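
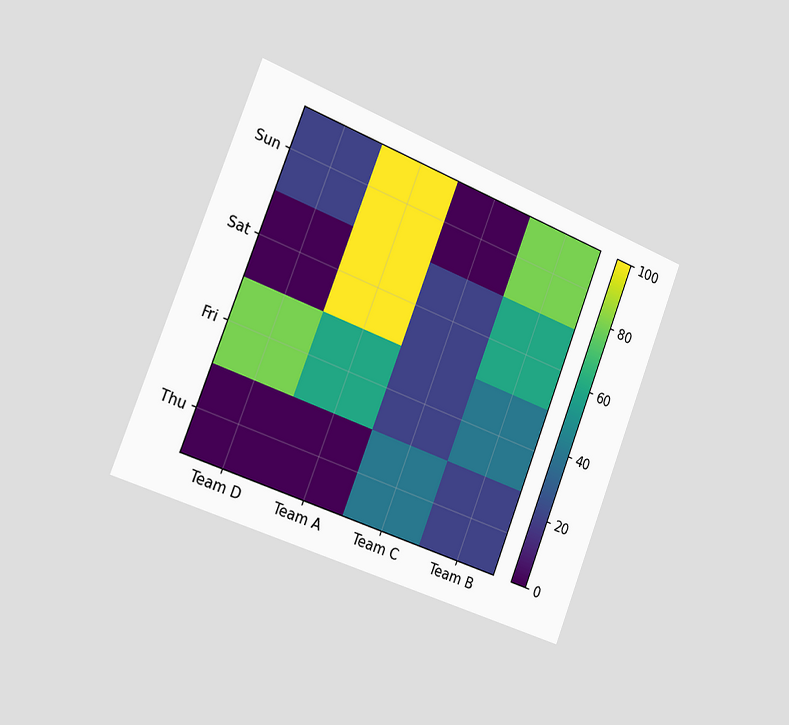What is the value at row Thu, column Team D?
0

The chart is tilted about 21° clockwise and viewed slightly from the left. Matching cell (Thu, Team D) against the colorbar gives 0.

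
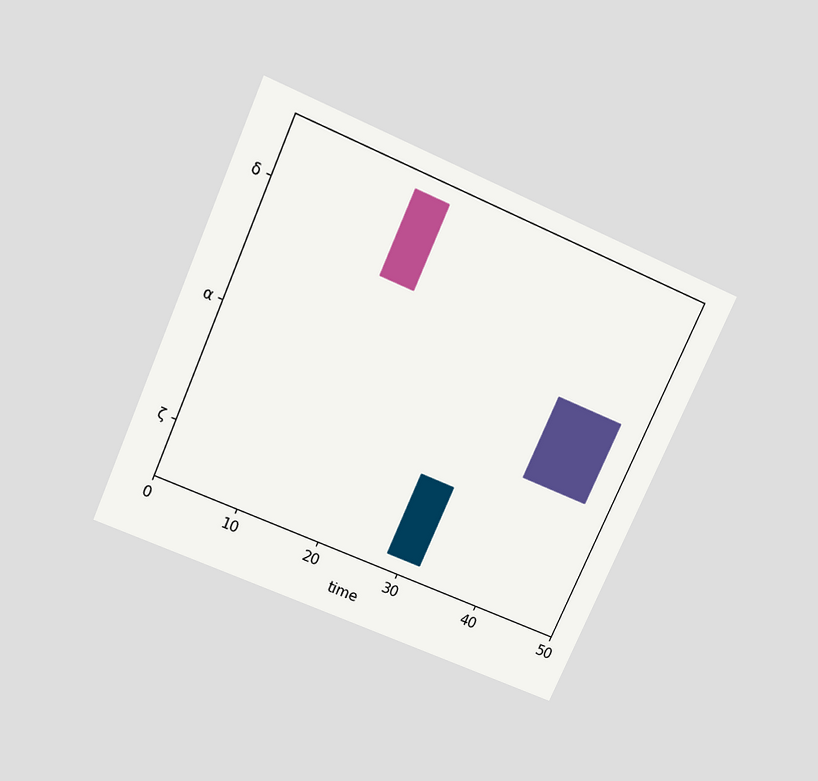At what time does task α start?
39

The chart is tilted about 24° clockwise and viewed slightly from above. The α bar begins at t=39.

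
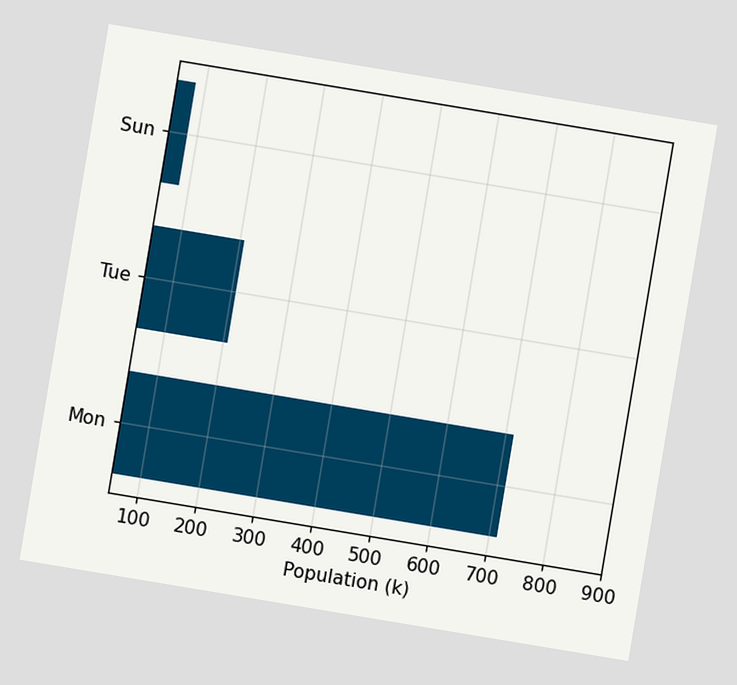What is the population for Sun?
84k

The chart is tilted about 9° clockwise. Reading along the chart's x-axis, the Sun bar reaches 84k.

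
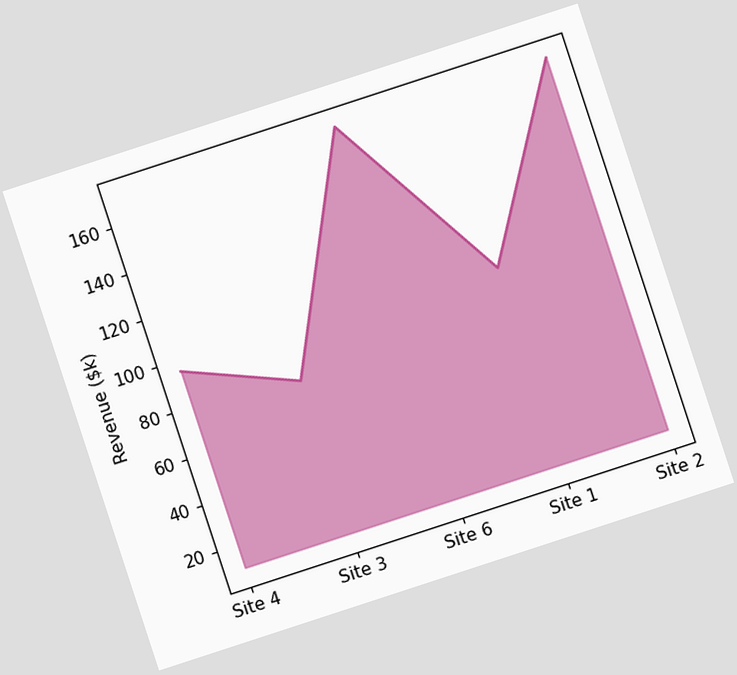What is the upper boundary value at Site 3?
The chart is tilted about 18° counter-clockwise. At Site 3 the upper boundary is at $76k.

$76k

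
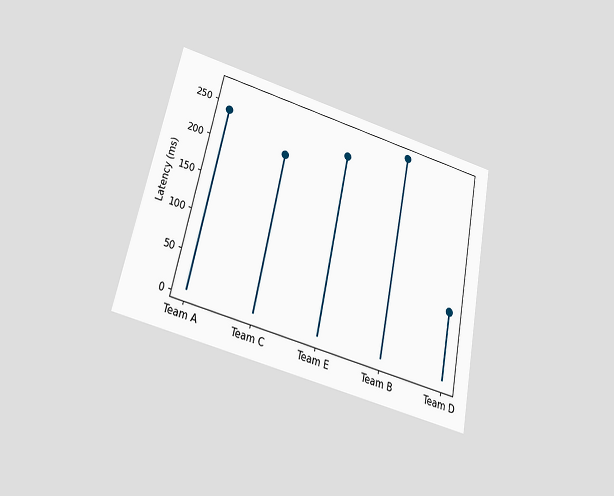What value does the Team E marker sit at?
240ms

The chart is tilted about 12° clockwise and viewed slightly from below. The Team E marker sits at 240ms.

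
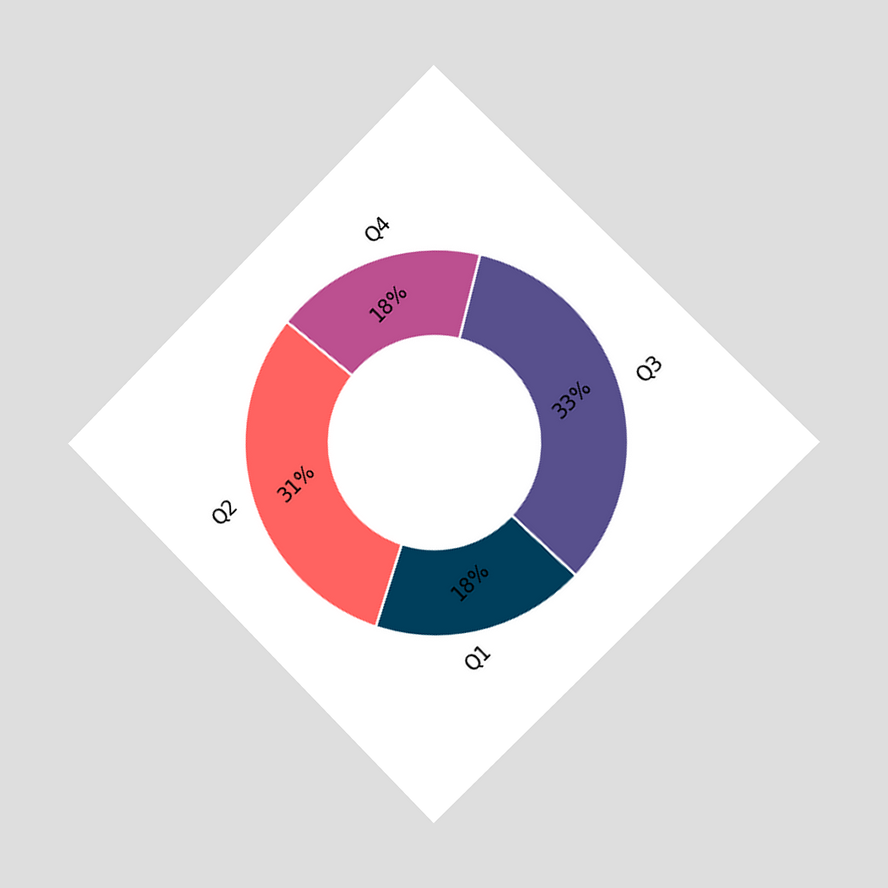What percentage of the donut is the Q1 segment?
The chart is tilted about 45° counter-clockwise and viewed slightly from the right. The Q1 segment takes up 18% of the ring.

18%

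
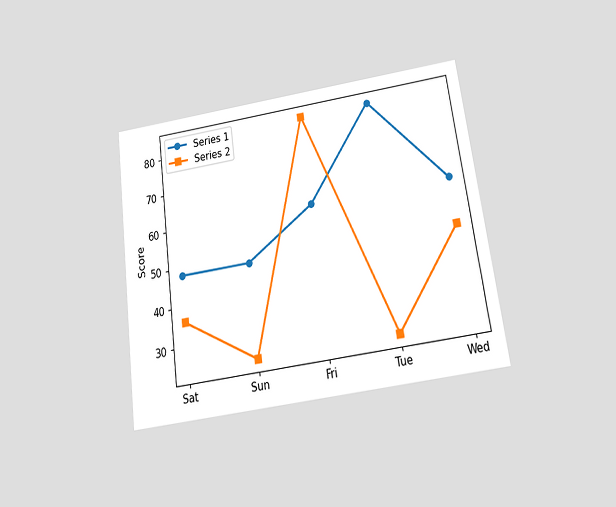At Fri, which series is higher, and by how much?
The chart is tilted about 8° counter-clockwise and viewed slightly from below. At Fri, Series 2 sits above the other line by 24.

Series 2, by 24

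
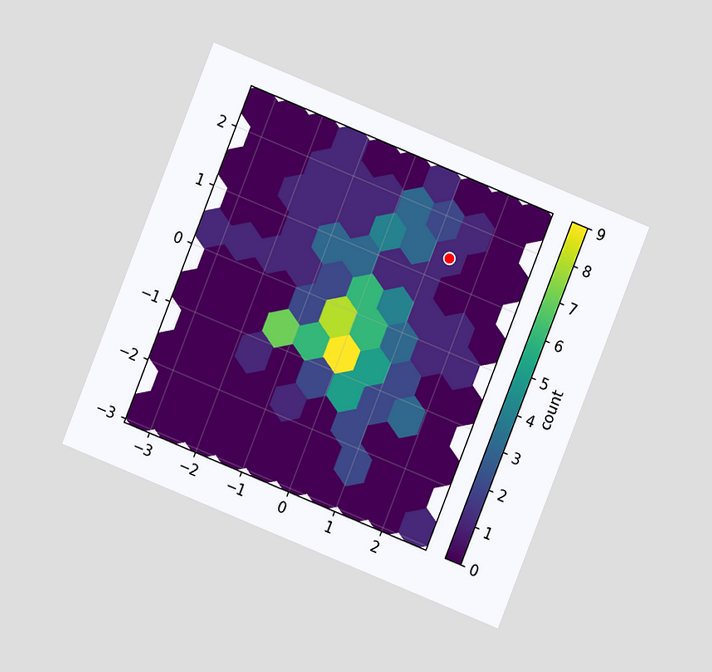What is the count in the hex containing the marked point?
The chart is tilted about 22° clockwise and viewed at a slight angle. The marked hex reads 1 on the colorbar.

1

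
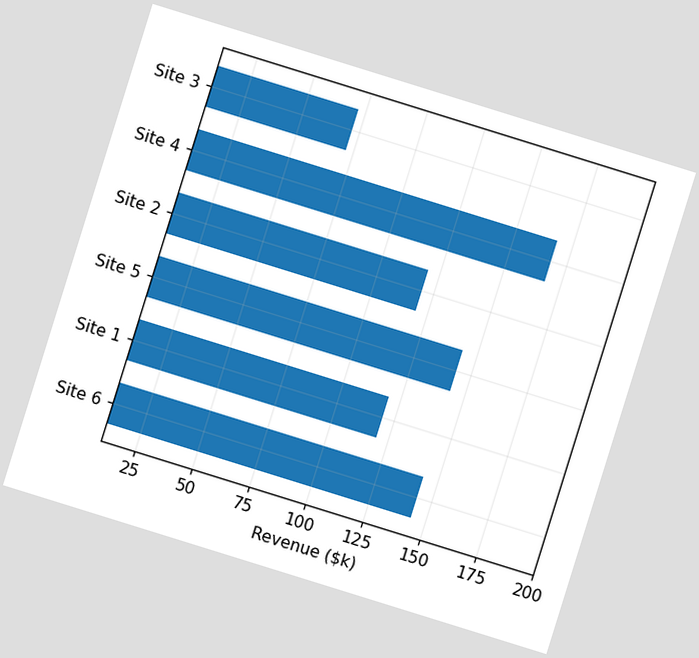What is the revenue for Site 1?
$120k

The chart is tilted about 17° clockwise. Reading along the chart's x-axis, the Site 1 bar reaches $120k.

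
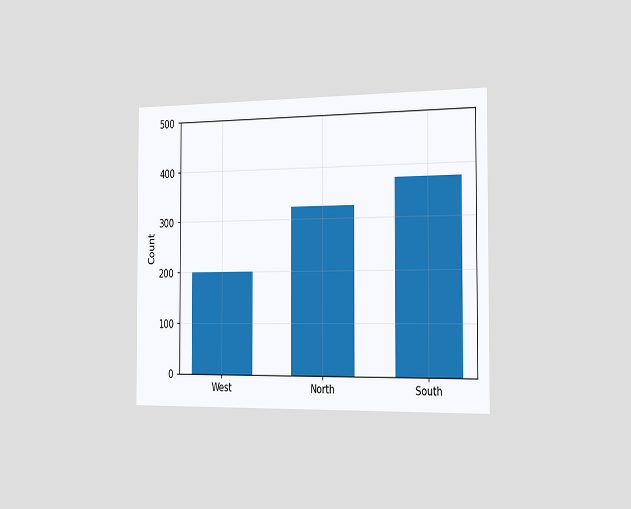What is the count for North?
325

The chart is viewed slightly from the right. Reading along the chart's y-axis, the North bar reaches 325.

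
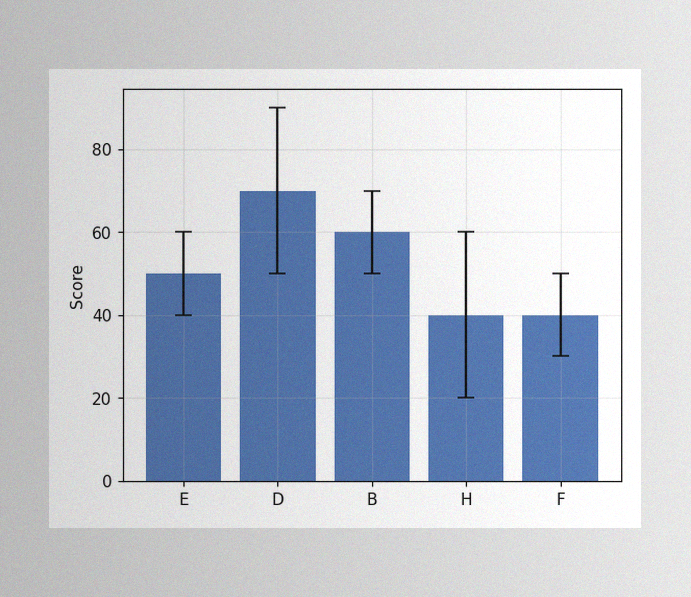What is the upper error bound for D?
90

The image has some photo noise and uneven lighting. The D bar's upper whisker reaches 90.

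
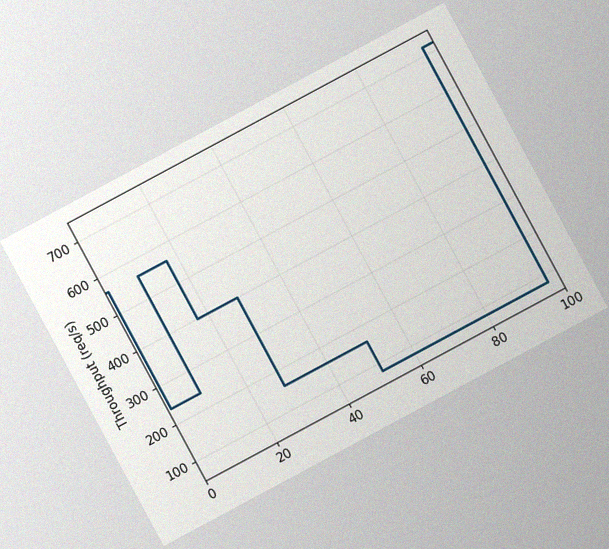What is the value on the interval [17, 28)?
The chart is tilted about 28° counter-clockwise, with some photo noise. On [17, 28) the step sits at 400req/s.

400req/s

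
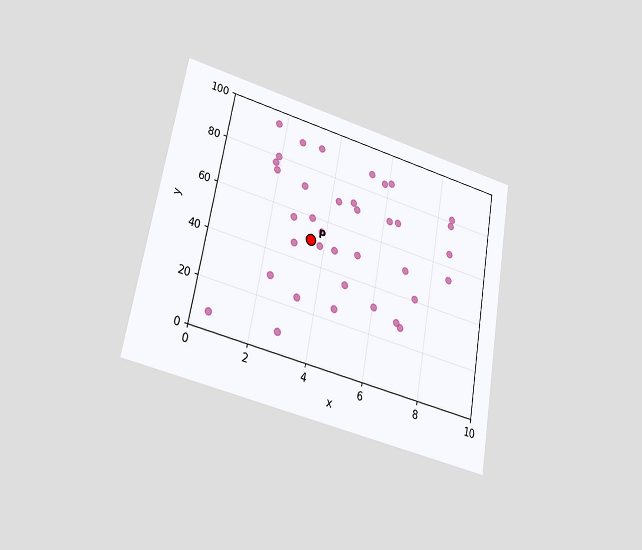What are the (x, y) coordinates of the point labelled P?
(3.5, 50)

The chart is tilted about 10° clockwise and viewed slightly from below. Following the gridlines from P to each axis, P sits at (3.5, 50).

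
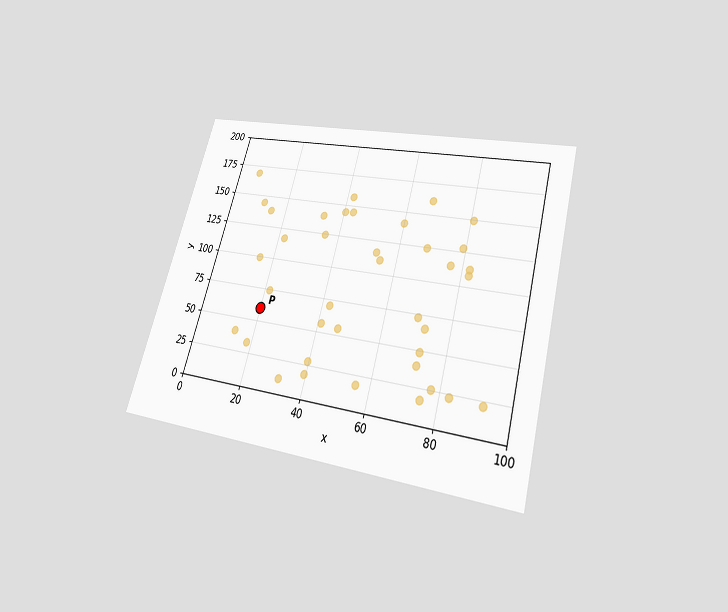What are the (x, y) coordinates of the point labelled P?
The chart is tilted about 15° clockwise and viewed slightly from below. Following the gridlines from P to each axis, P sits at (20, 60).

(20, 60)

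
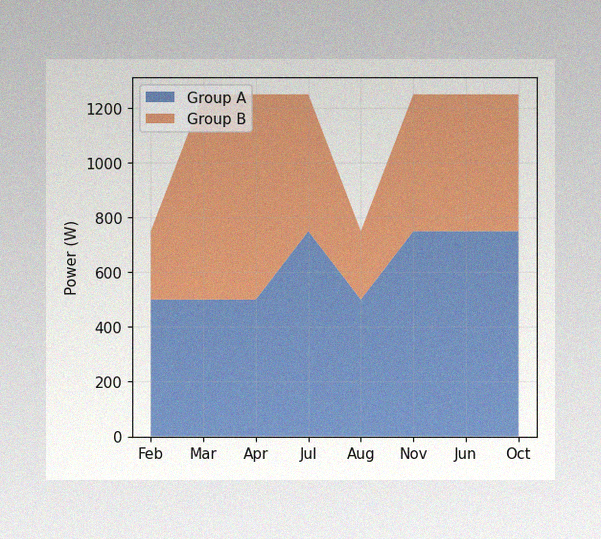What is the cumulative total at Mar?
1250W

The image has some photo noise and uneven lighting. The stacked total at Mar reaches 1250W.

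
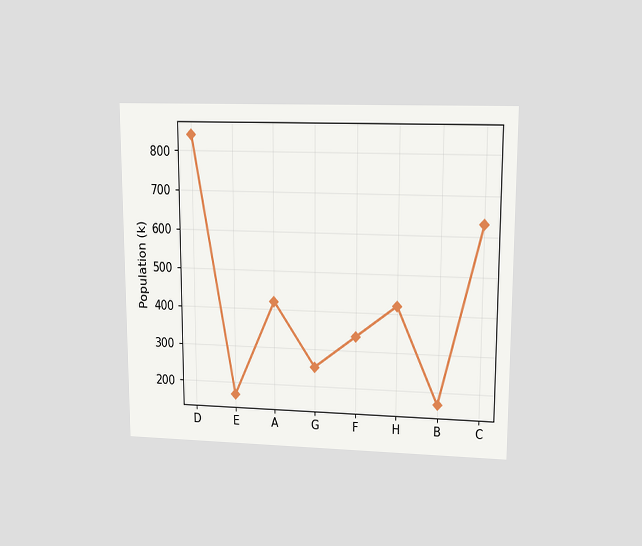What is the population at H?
The chart is viewed at a slight angle. At H, the line is at 420k.

420k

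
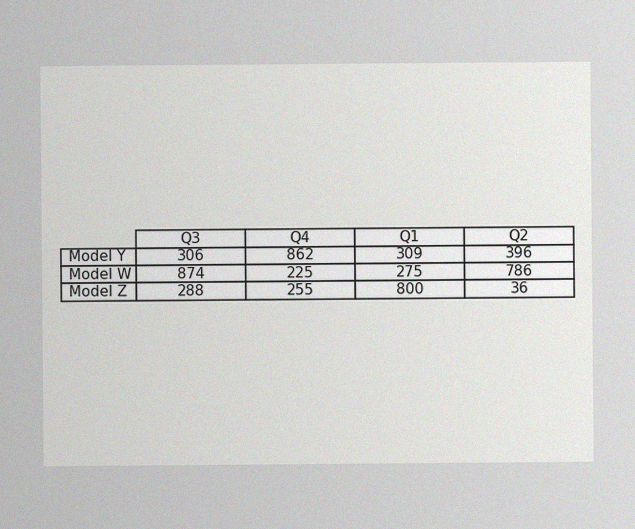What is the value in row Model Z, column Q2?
The image has some photo noise and uneven lighting. The (Model Z, Q2) cell reads 36.

36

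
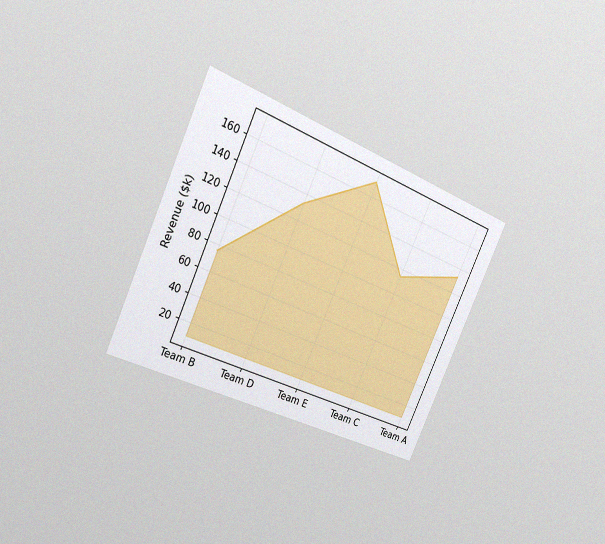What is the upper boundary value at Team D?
The chart is tilted about 24° clockwise and viewed slightly from the left, with some photo noise. At Team D the upper boundary is at $133k.

$133k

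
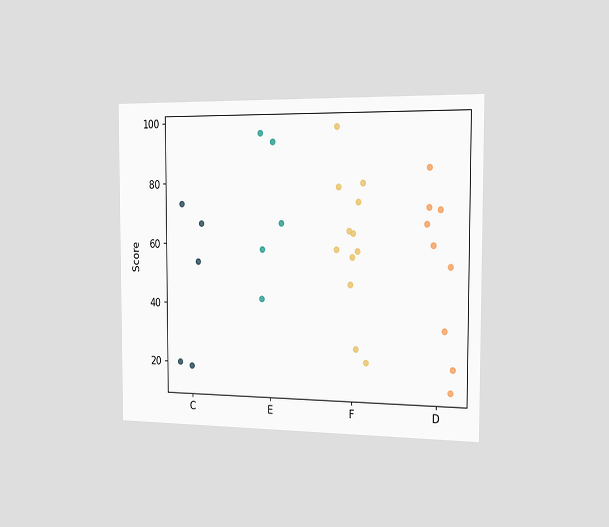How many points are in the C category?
The chart is viewed slightly from the right. Counting the markers in the C column gives 5.

5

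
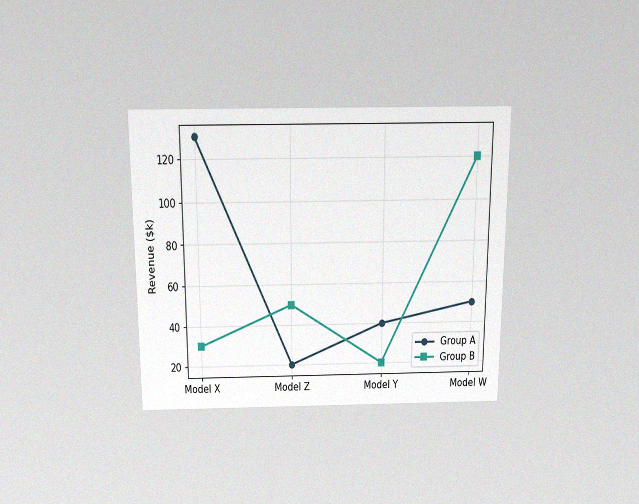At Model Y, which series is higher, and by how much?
Group A, by $20k

The chart is viewed slightly from above, with some photo noise. At Model Y, Group A sits above the other line by $20k.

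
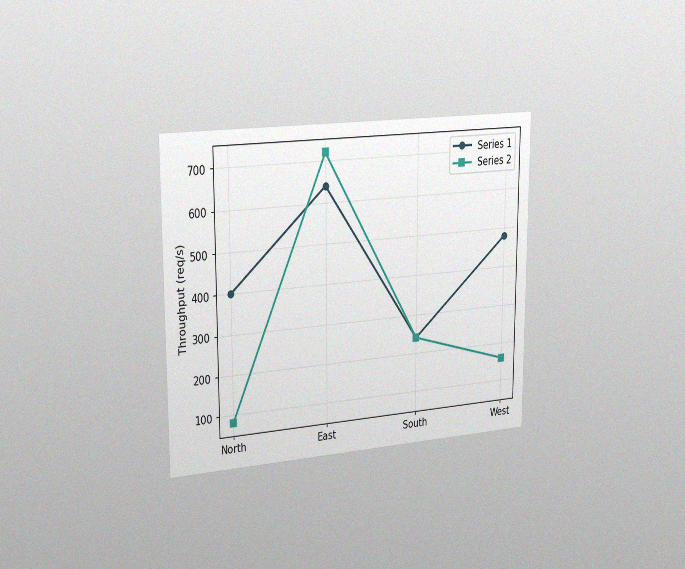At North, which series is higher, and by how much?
Series 1, by 320req/s

The chart is viewed slightly from the left, with some photo noise. At North, Series 1 sits above the other line by 320req/s.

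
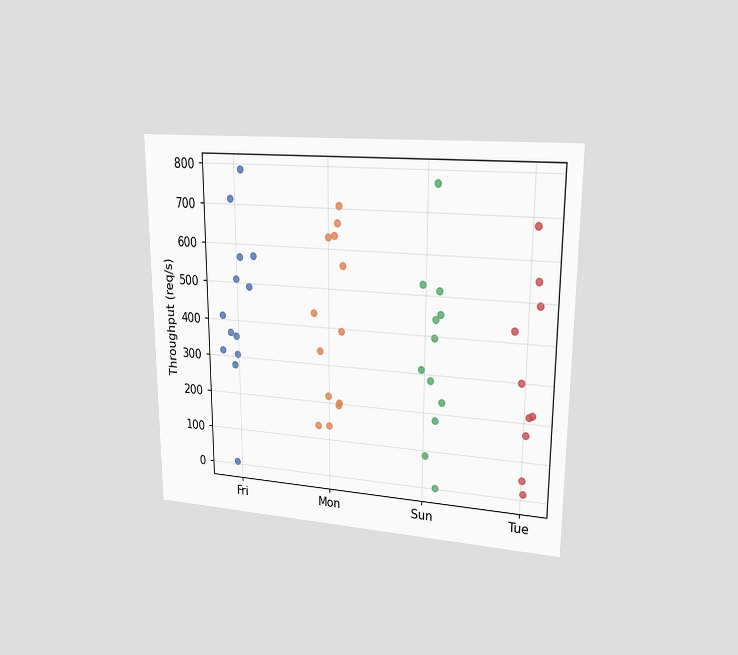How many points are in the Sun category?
12

The chart is viewed at a slight angle. Counting the markers in the Sun column gives 12.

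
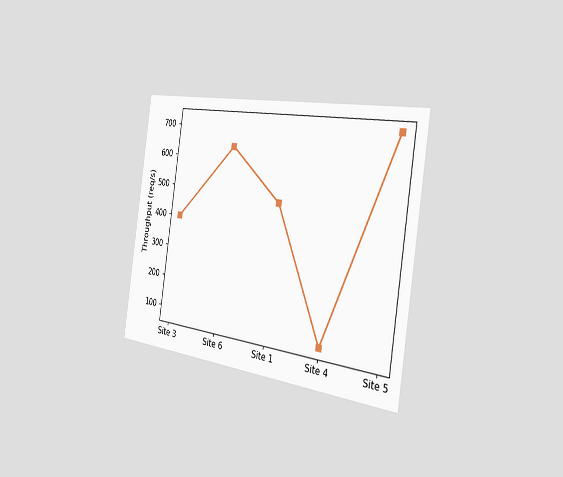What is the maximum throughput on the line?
The chart is tilted about 8° clockwise and viewed slightly from the right. The highest point is at Site 5, and reading across to the y-axis gives 720req/s.

720req/s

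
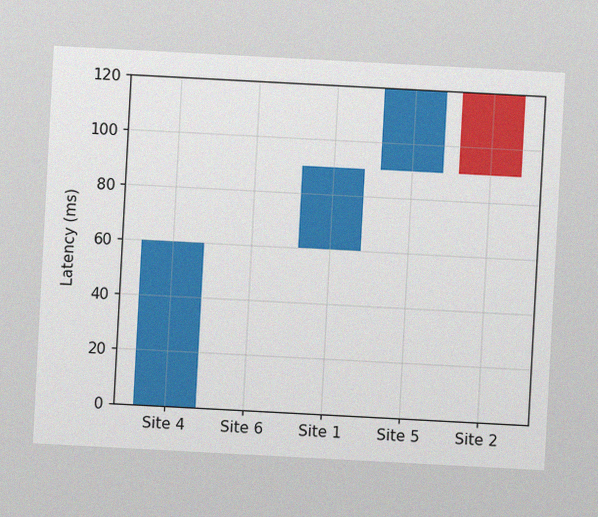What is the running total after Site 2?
90ms

The chart is tilted about 3° clockwise, with some photo noise. After Site 2 the running total reaches 90ms.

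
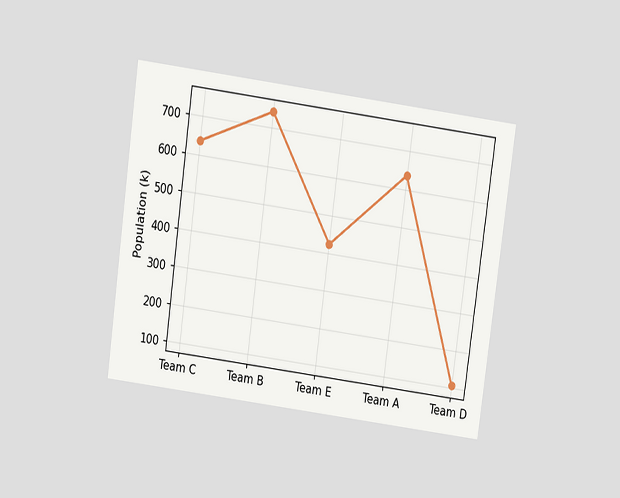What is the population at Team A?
636k

The chart is tilted about 8° clockwise and viewed slightly from above. At Team A, the line is at 636k.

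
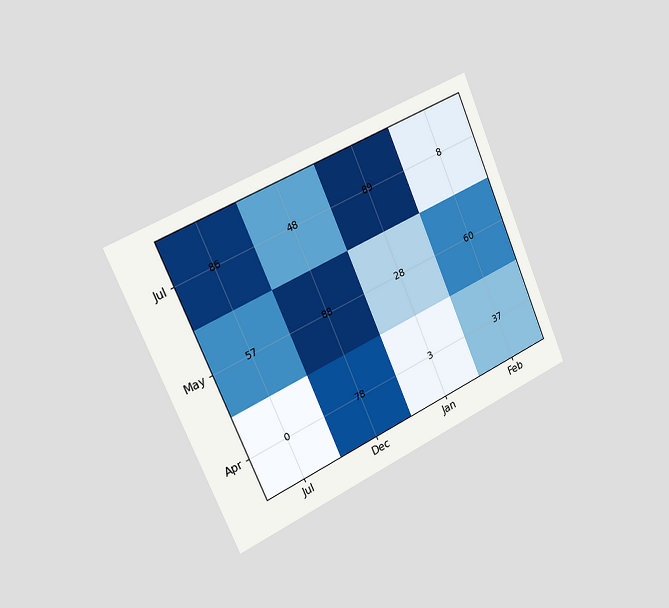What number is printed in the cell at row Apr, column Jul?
The chart is tilted about 24° counter-clockwise and viewed slightly from the left. The (Apr, Jul) cell reads 0.

0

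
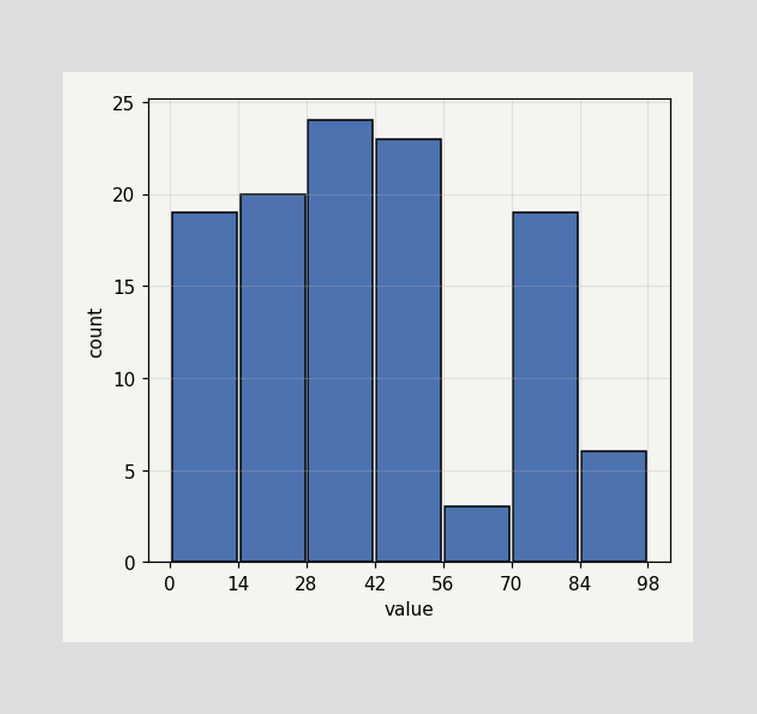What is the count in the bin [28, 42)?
24

The [28, 42) bin has height 24.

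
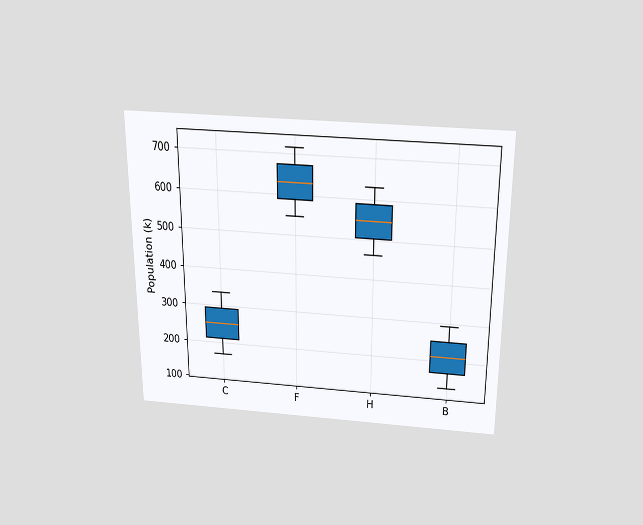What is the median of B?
The chart is viewed slightly from above. The median line in the B box sits at 210k.

210k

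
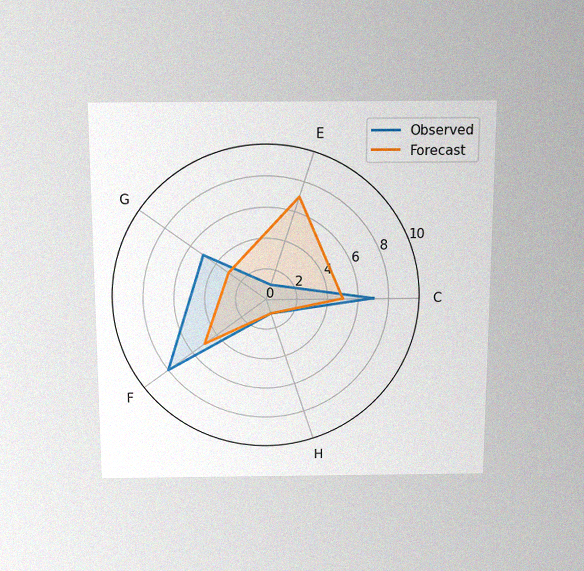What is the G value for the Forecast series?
3

The chart is viewed slightly from above, with some photo noise. On the G axis, Forecast reaches 3.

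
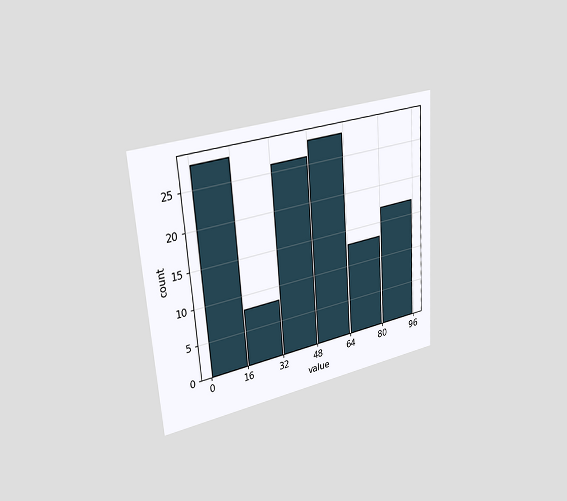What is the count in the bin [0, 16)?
28

The chart is tilted about 4° counter-clockwise and viewed slightly from the left. The [0, 16) bin has height 28.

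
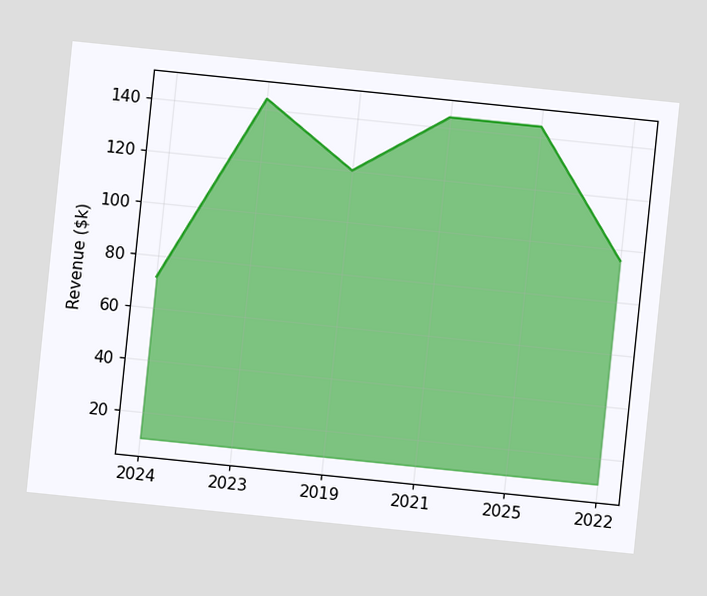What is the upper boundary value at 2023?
The chart is tilted about 6° clockwise. At 2023 the upper boundary is at $144k.

$144k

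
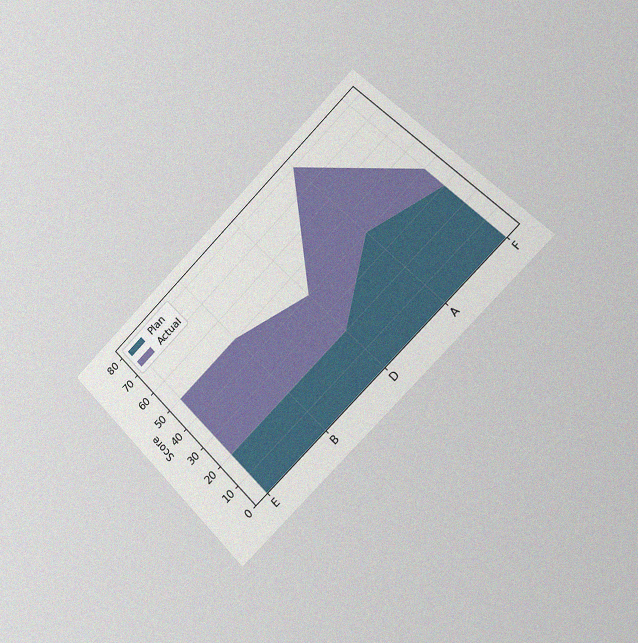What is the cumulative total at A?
The chart is tilted about 45° counter-clockwise and viewed slightly from the right, with some photo noise. The stacked total at A reaches 80.

80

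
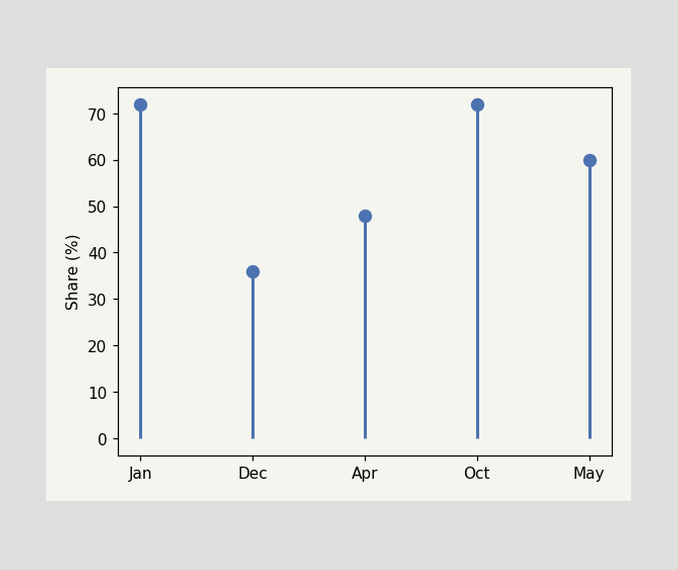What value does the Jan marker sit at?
72%

The Jan marker sits at 72%.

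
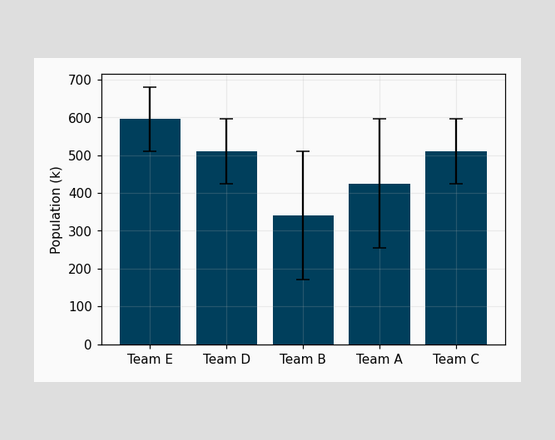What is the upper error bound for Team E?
680k

The Team E bar's upper whisker reaches 680k.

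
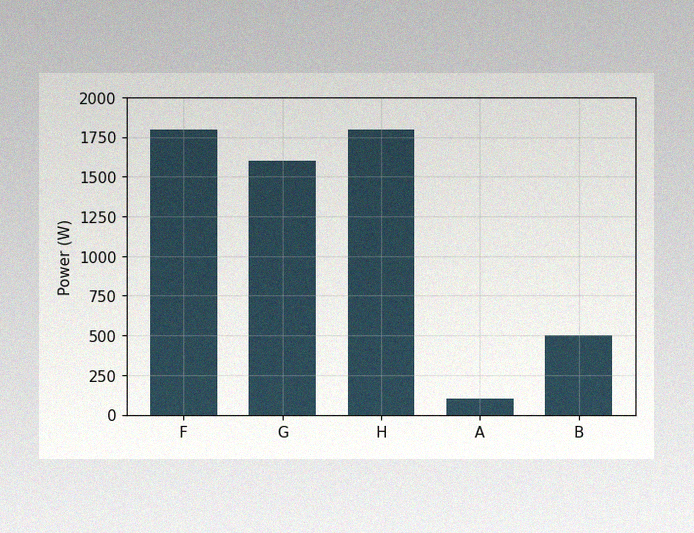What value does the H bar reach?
The image has some photo noise and uneven lighting. Reading along the chart's y-axis, the H bar reaches 1800W.

1800W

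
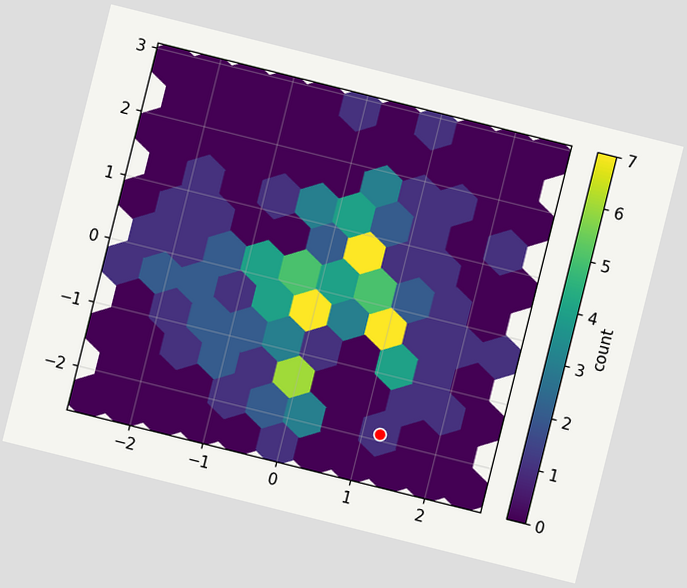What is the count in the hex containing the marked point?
The chart is tilted about 14° clockwise. The marked hex reads 1 on the colorbar.

1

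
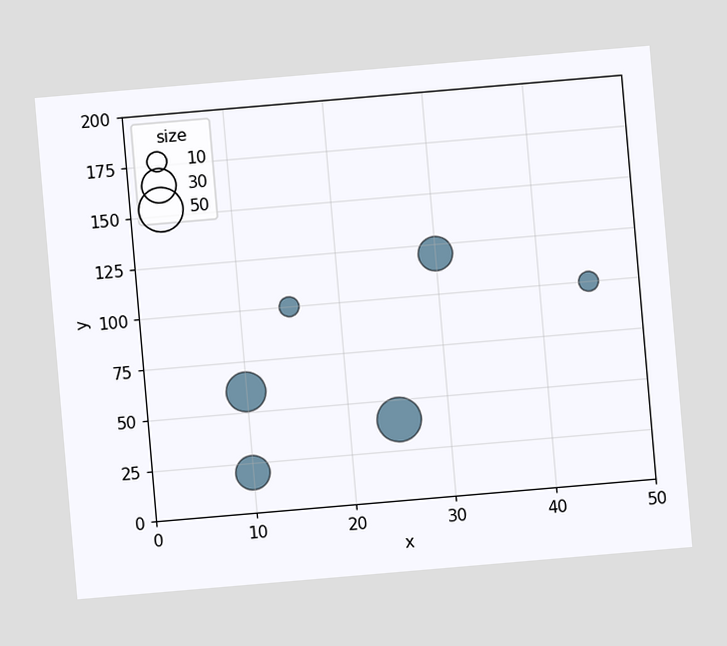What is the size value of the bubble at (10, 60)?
The chart is tilted about 5° counter-clockwise. Matching the bubble at (10, 60) against the size legend gives 40.

40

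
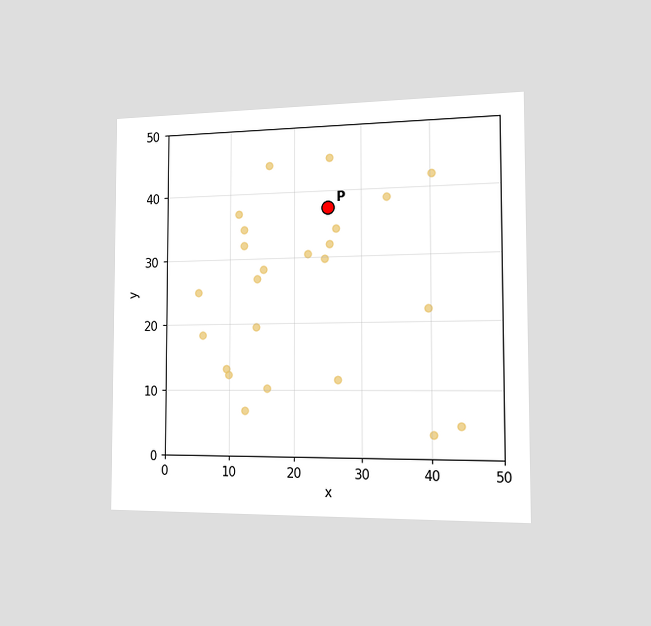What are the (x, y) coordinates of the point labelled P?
The chart is viewed slightly from the right. Following the gridlines from P to each axis, P sits at (25, 37.5).

(25, 37.5)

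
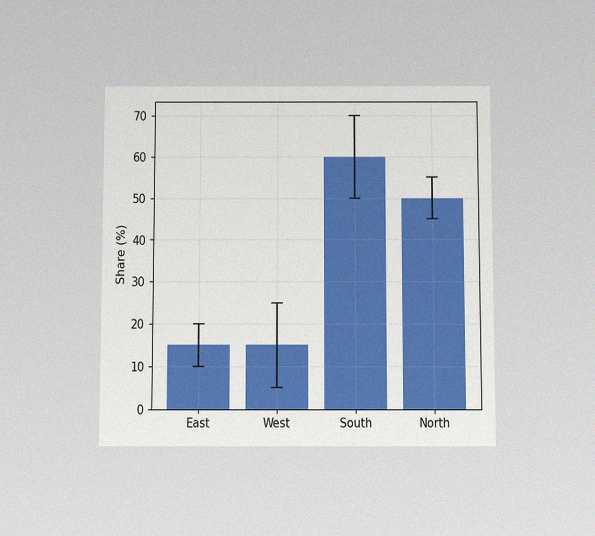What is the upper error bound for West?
25%

The chart is viewed slightly from below, with some photo noise. The West bar's upper whisker reaches 25%.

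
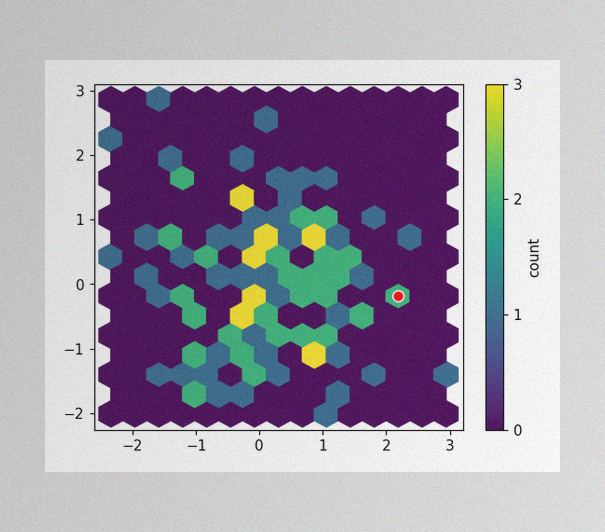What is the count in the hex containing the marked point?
The image has some photo noise and uneven lighting. The marked hex reads 2 on the colorbar.

2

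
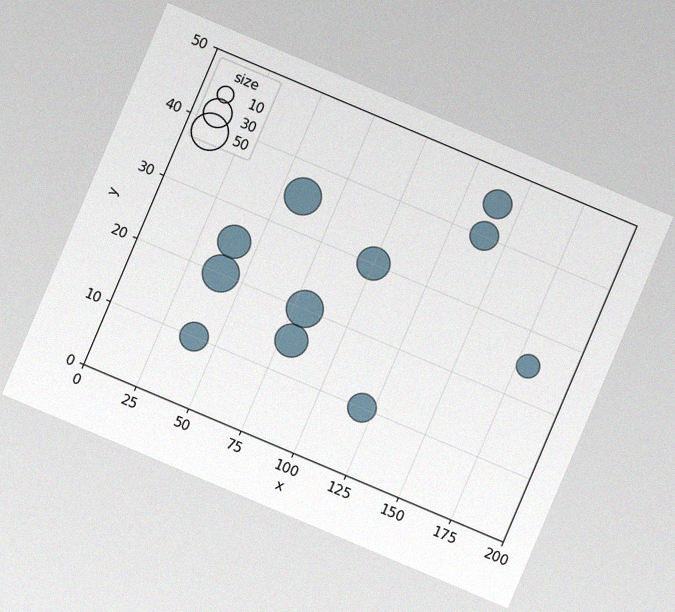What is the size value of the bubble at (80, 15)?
The chart is tilted about 23° clockwise, with some photo noise. Matching the bubble at (80, 15) against the size legend gives 40.

40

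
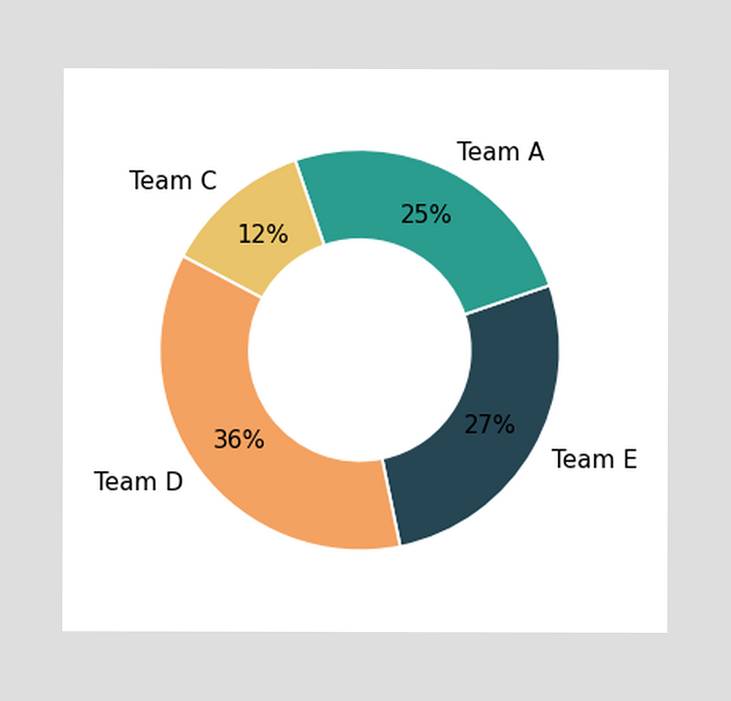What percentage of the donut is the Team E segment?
27%

The Team E segment takes up 27% of the ring.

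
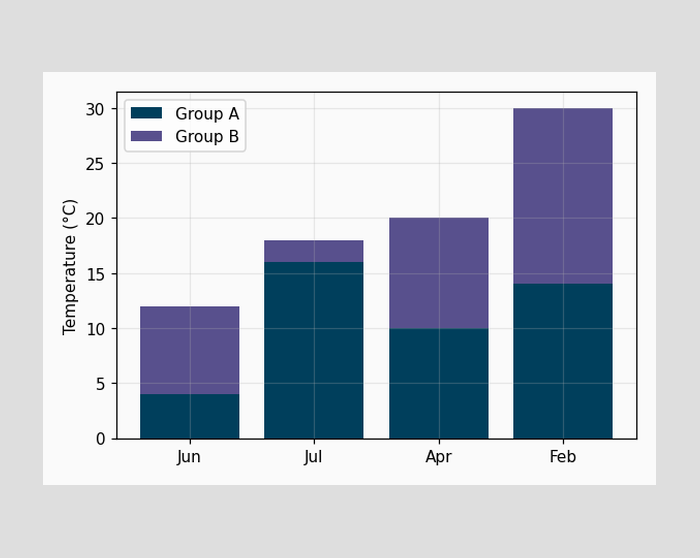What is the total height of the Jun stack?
12°C

The Jun stack's top reaches 12°C on the y-axis.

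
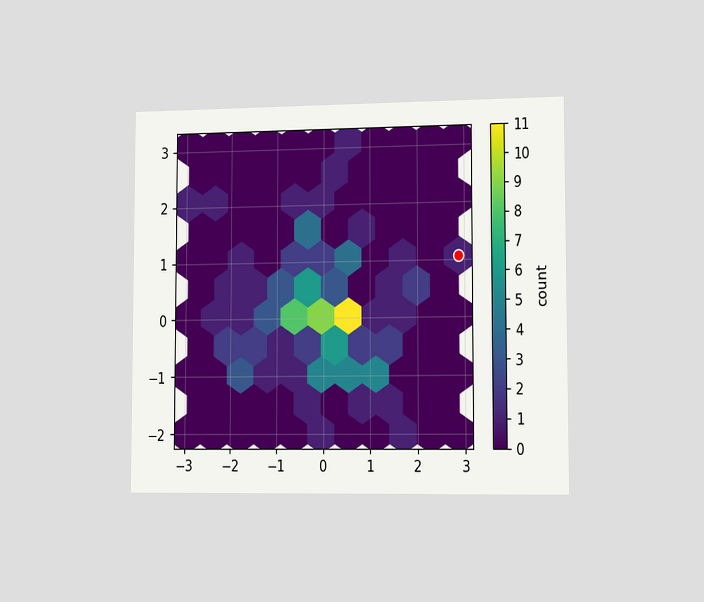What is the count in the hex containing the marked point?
The chart is viewed slightly from the right. The marked hex reads 1 on the colorbar.

1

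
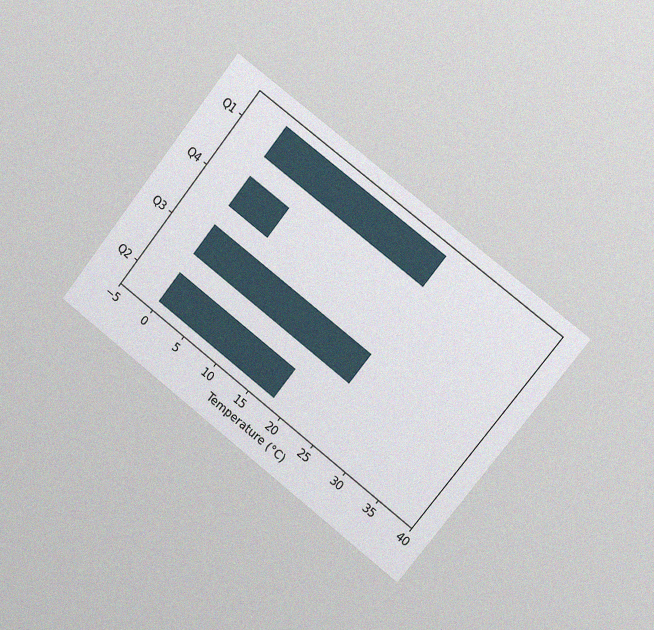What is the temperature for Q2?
18°C

The chart is tilted about 38° clockwise and viewed slightly from the right, with some photo noise. Reading along the chart's x-axis, the Q2 bar reaches 18°C.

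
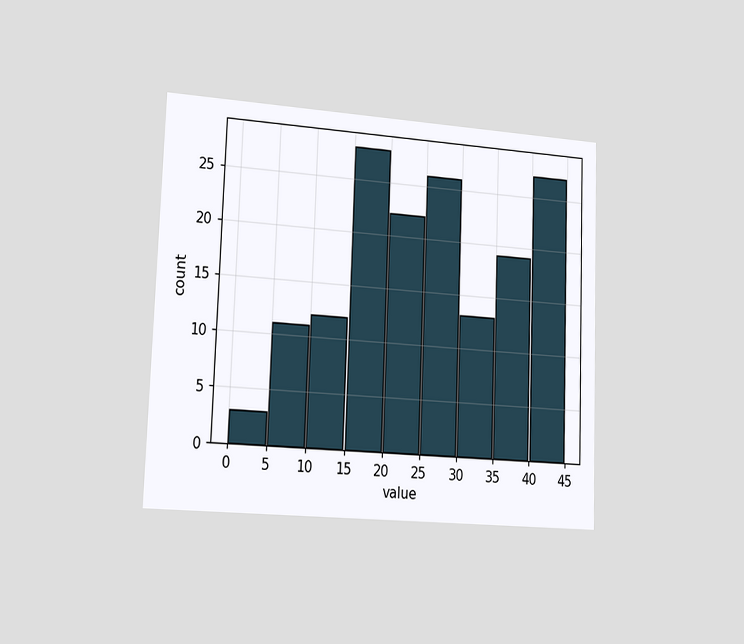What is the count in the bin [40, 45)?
The chart is tilted about 2° clockwise and viewed slightly from the left. The [40, 45) bin has height 27.

27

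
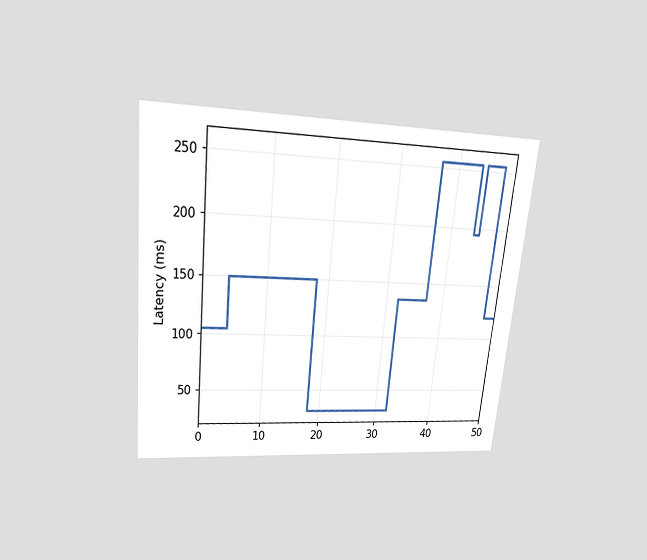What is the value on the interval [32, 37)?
The chart is tilted about 6° clockwise and viewed slightly from above. On [32, 37) the step sits at 135ms.

135ms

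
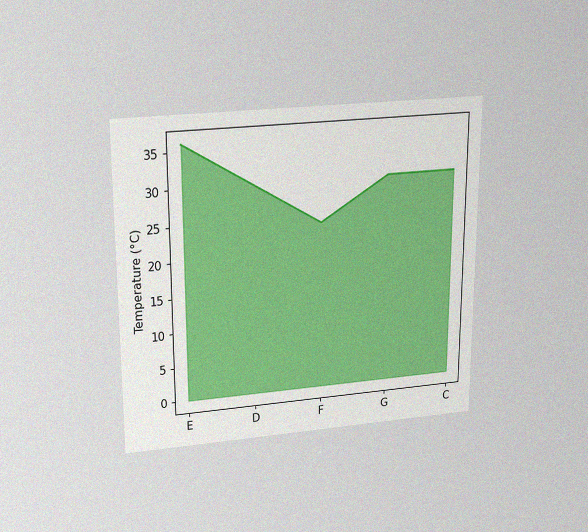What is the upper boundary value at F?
The chart is viewed slightly from above, with some photo noise. At F the upper boundary is at 24°C.

24°C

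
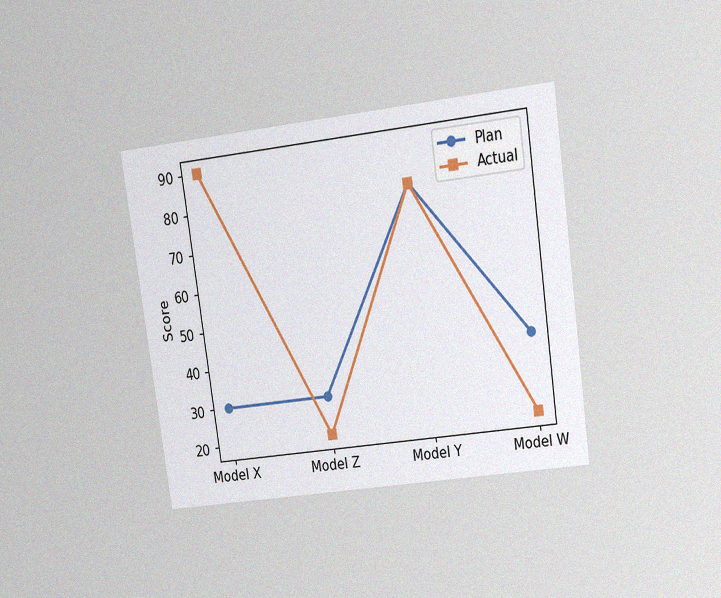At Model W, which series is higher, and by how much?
The chart is tilted about 8° counter-clockwise and viewed at a slight angle, with some photo noise. At Model W, Plan sits above the other line by 20.

Plan, by 20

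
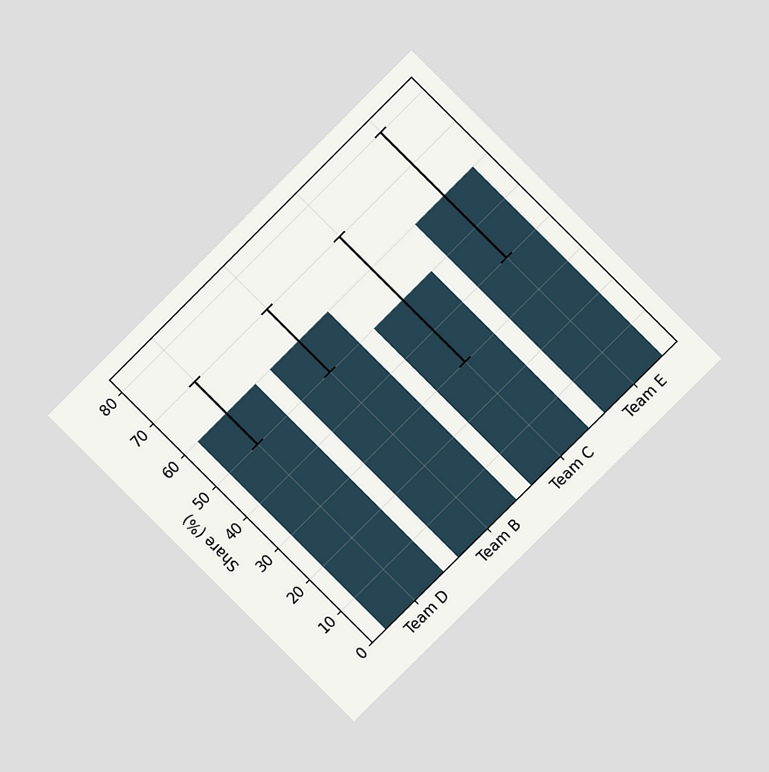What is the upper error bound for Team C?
70%

The chart is tilted about 45° counter-clockwise and viewed at a slight angle. The Team C bar's upper whisker reaches 70%.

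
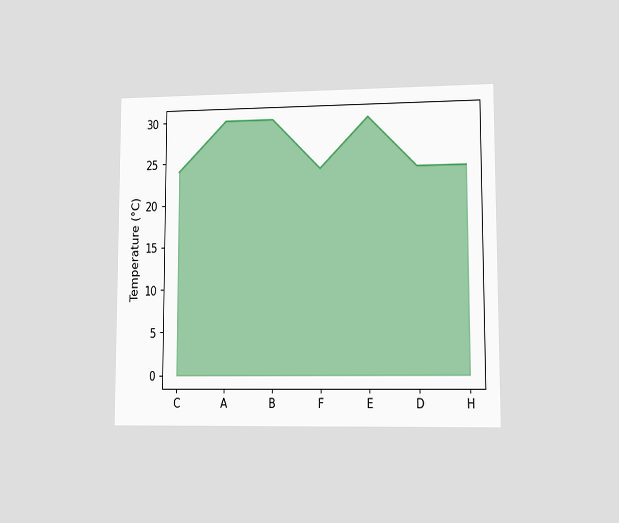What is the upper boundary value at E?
30°C

The chart is viewed at a slight angle. At E the upper boundary is at 30°C.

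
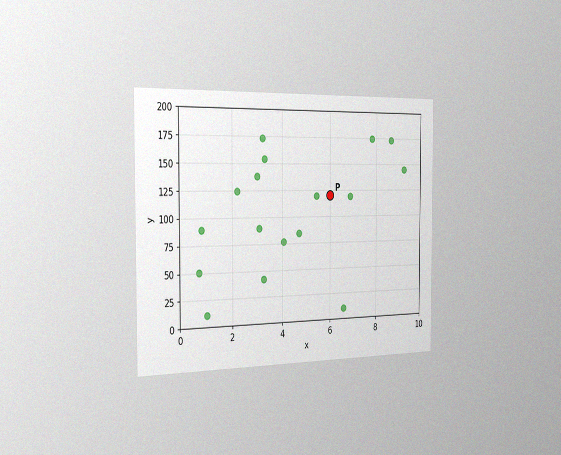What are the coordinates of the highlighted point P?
The chart is viewed slightly from the left, with some photo noise. Following the gridlines from P to each axis, P sits at (6, 120).

(6, 120)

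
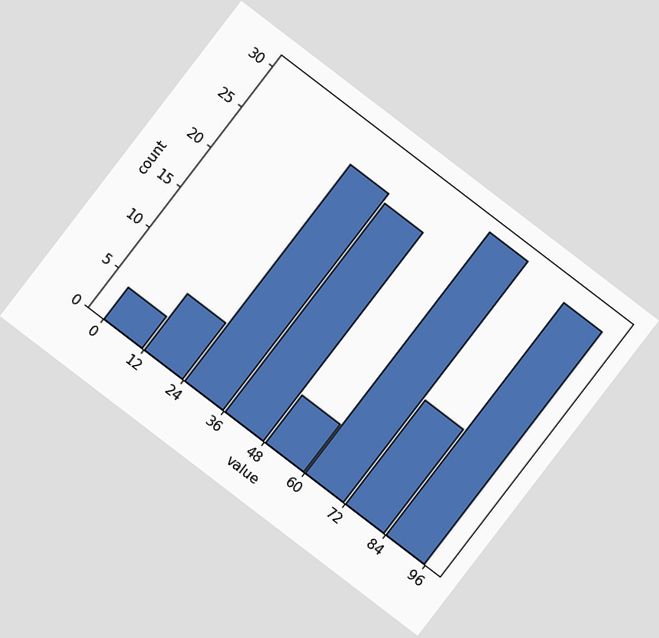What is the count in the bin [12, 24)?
7

The chart is tilted about 37° clockwise. The [12, 24) bin has height 7.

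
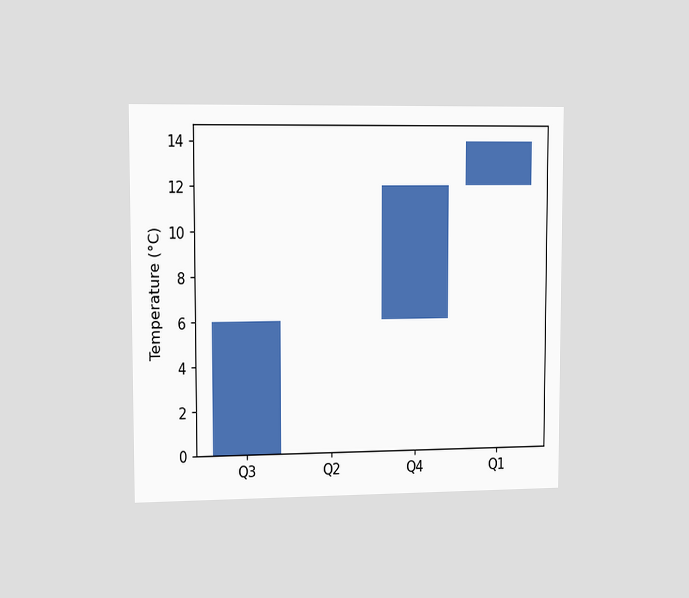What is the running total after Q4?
12°C

The chart is viewed slightly from the left. After Q4 the running total reaches 12°C.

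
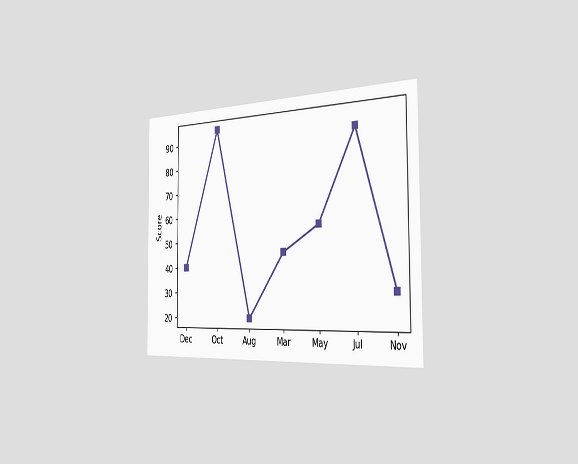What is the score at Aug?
The chart is viewed slightly from the right. At Aug, the line is at 20.

20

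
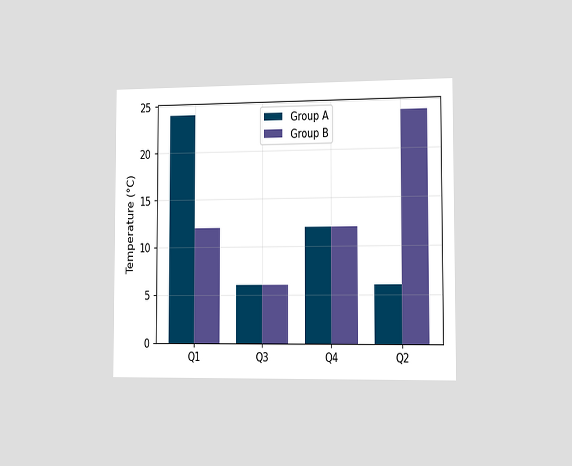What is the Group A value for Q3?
6°C

The chart is viewed slightly from the right. The Group A bar at Q3 reaches 6°C on the y-axis.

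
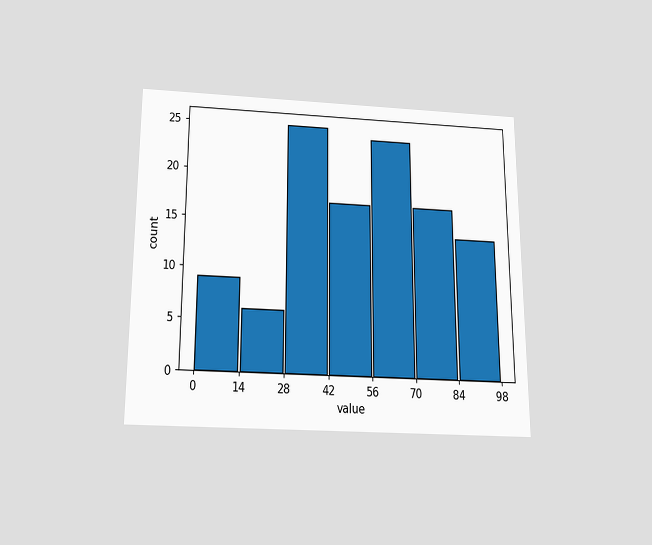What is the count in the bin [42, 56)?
The chart is viewed slightly from below. The [42, 56) bin has height 17.

17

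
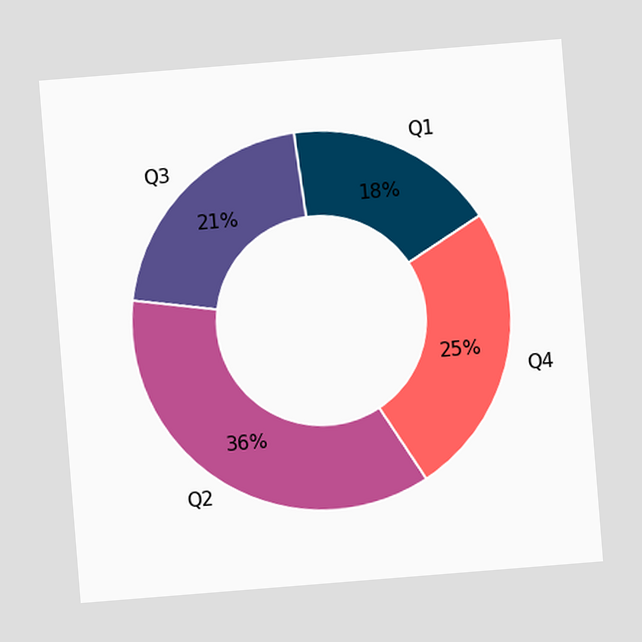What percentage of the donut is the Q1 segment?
18%

The chart is tilted about 5° counter-clockwise. The Q1 segment takes up 18% of the ring.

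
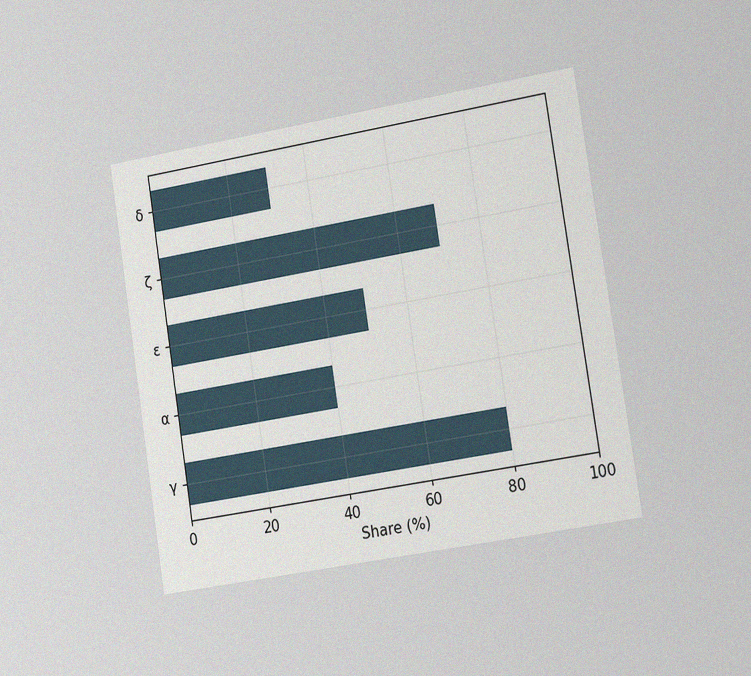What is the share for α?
The chart is tilted about 9° counter-clockwise and viewed slightly from the right, with some photo noise. Reading along the chart's x-axis, the α bar reaches 40%.

40%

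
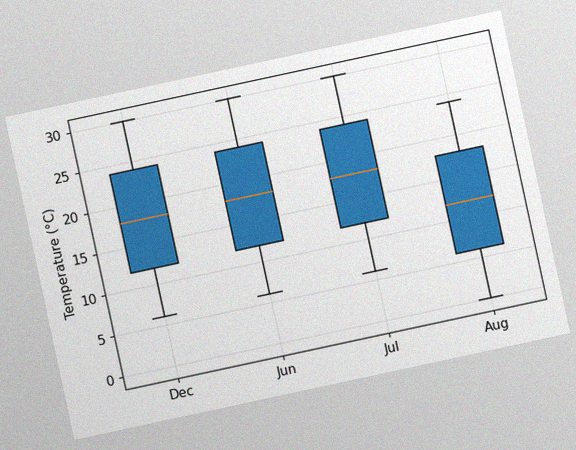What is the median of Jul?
The chart is tilted about 12° counter-clockwise, with some photo noise. The median line in the Jul box sits at 18°C.

18°C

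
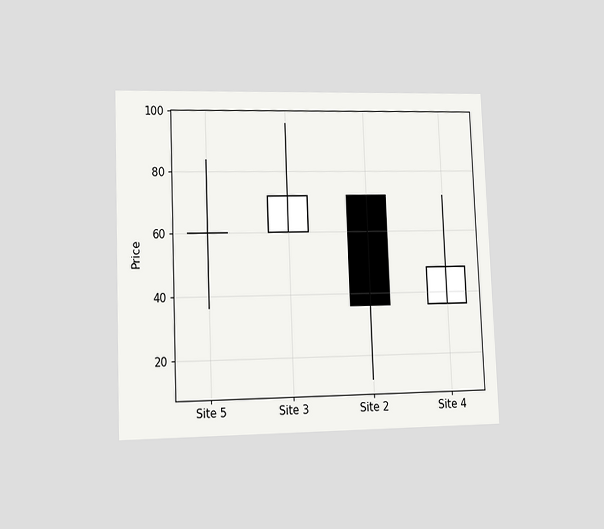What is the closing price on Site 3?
The chart is tilted about 2° counter-clockwise and viewed at a slight angle. The Site 3 candle closes at 72.

72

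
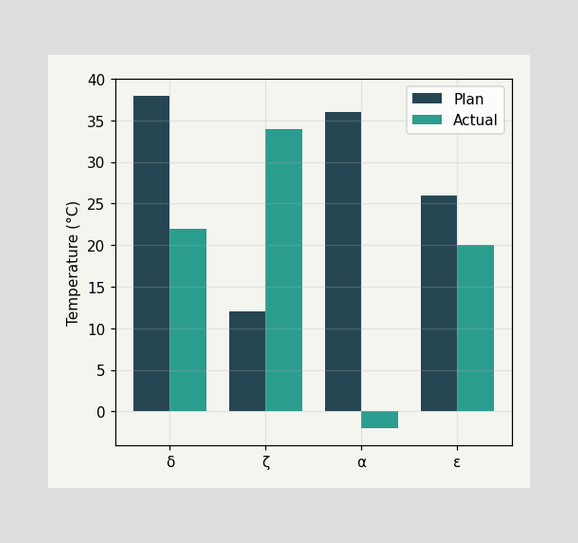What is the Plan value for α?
The Plan bar at α reaches 36°C on the y-axis.

36°C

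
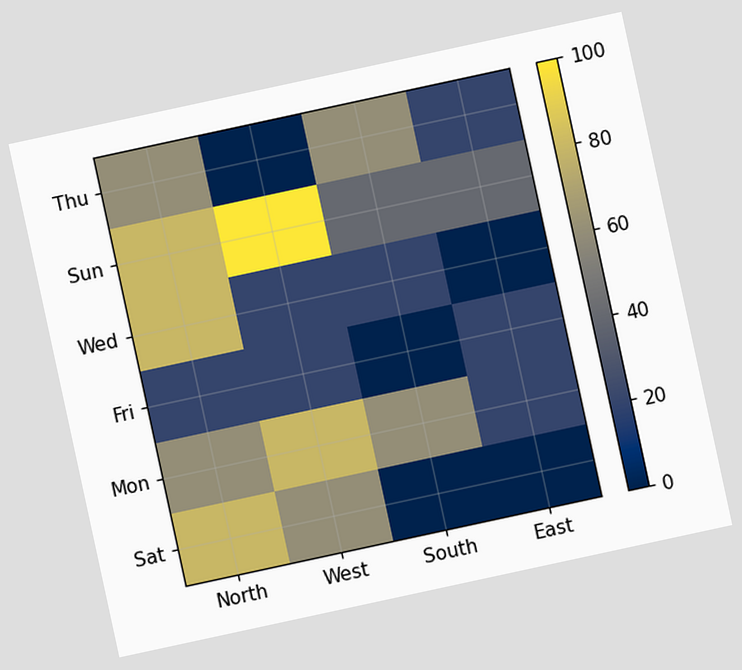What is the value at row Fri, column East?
20

The chart is tilted about 12° counter-clockwise. Matching cell (Fri, East) against the colorbar gives 20.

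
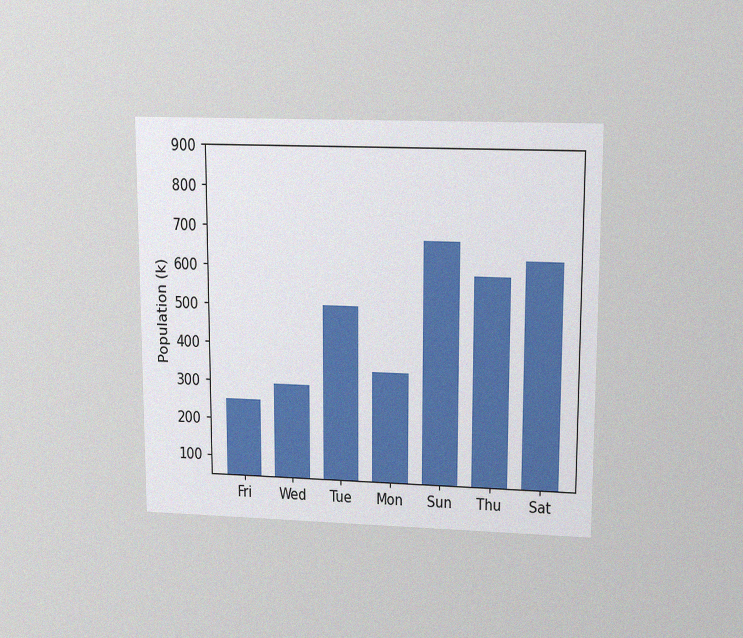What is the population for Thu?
588k

The chart is viewed slightly from above, with some photo noise. Reading along the chart's y-axis, the Thu bar reaches 588k.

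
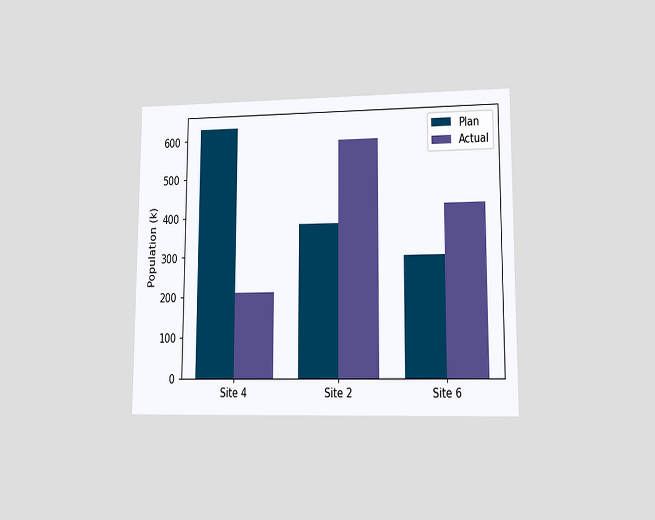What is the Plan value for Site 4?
The chart is viewed at a slight angle. The Plan bar at Site 4 reaches 630k on the y-axis.

630k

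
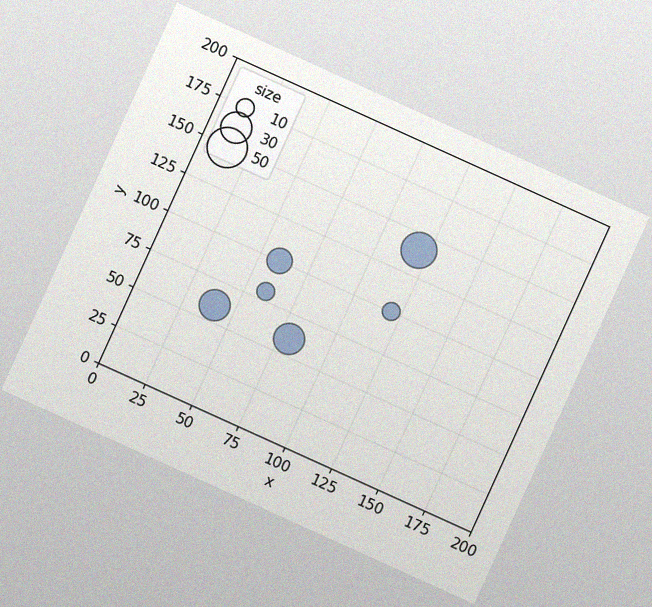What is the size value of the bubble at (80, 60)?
The chart is tilted about 24° clockwise, with some photo noise. Matching the bubble at (80, 60) against the size legend gives 30.

30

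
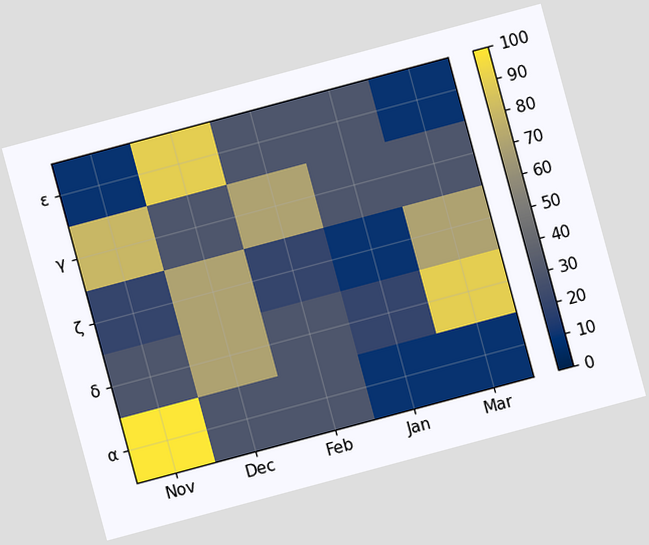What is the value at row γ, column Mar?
30

The chart is tilted about 15° counter-clockwise. Matching cell (γ, Mar) against the colorbar gives 30.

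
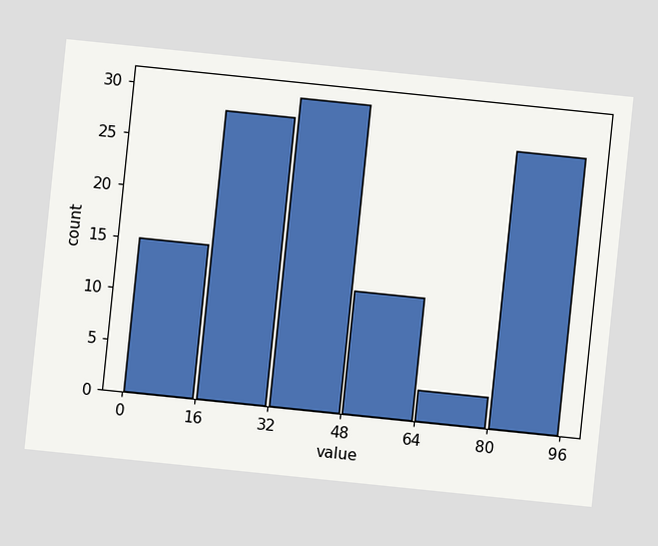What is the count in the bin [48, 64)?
12

The chart is tilted about 6° clockwise. The [48, 64) bin has height 12.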